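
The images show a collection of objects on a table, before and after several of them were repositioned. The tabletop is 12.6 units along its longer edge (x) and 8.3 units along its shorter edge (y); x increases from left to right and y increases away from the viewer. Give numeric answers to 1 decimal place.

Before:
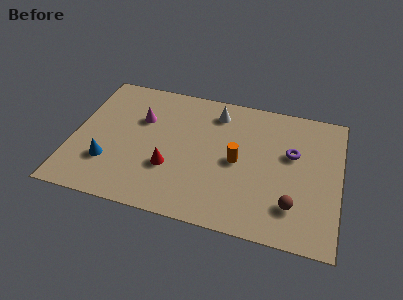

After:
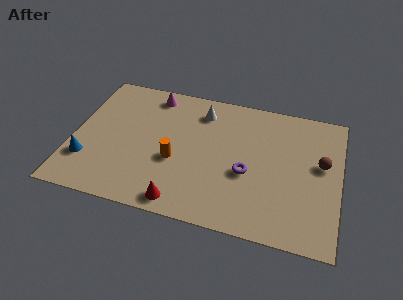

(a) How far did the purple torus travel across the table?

2.6

The purple torus was near (10.3, 5.1) before and (8.3, 3.4) after, so it travelled √(2.0² + 1.7²) ≈ 2.6 units.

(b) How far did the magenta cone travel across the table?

1.7

The magenta cone was near (3.1, 5.5) before and (3.5, 7.2) after, so it travelled √(0.4² + 1.7²) ≈ 1.7 units.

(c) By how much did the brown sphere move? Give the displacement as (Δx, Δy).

(1.2, 2.8)

The brown sphere was at about (10.5, 2.0) and moved to about (11.7, 4.8).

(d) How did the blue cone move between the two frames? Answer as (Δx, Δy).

(-1.0, -0.1)

From the two frames, the blue cone sits at roughly (1.8, 2.4) before and (0.8, 2.3) after.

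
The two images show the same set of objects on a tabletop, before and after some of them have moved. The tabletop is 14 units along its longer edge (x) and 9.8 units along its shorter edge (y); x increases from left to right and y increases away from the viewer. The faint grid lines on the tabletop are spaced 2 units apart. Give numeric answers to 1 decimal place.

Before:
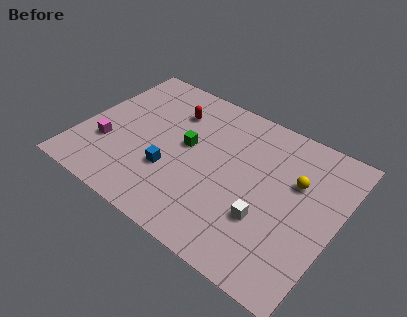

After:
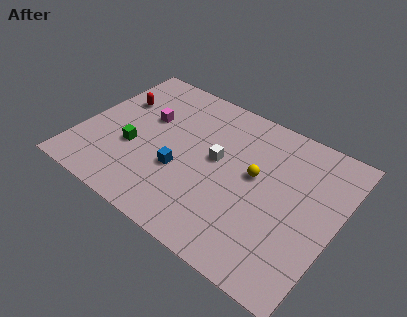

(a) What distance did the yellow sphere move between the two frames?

2.2

The yellow sphere moved from about (11.6, 6.3) to (9.5, 5.5), a distance of √(2.1² + 0.8²) ≈ 2.2.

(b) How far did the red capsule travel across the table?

3.1

From (4.5, 7.3) to (1.5, 6.5), the red capsule covered √(3.0² + 0.8²) ≈ 3.1 units.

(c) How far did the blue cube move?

0.6

From (5.2, 3.3) to (5.7, 3.6), the blue cube covered √(0.5² + 0.3²) ≈ 0.6 units.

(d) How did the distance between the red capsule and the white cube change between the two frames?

-1.3

The distance was about 7.3 in the first image and 6.0 in the second, so they moved 1.3 units closer together.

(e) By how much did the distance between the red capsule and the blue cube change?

+1.0

Before: roughly 4.1 units apart; after: 5.1. That's 1.0 units further apart.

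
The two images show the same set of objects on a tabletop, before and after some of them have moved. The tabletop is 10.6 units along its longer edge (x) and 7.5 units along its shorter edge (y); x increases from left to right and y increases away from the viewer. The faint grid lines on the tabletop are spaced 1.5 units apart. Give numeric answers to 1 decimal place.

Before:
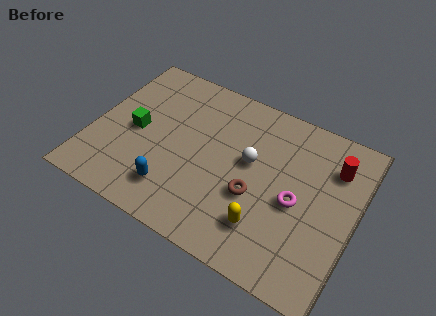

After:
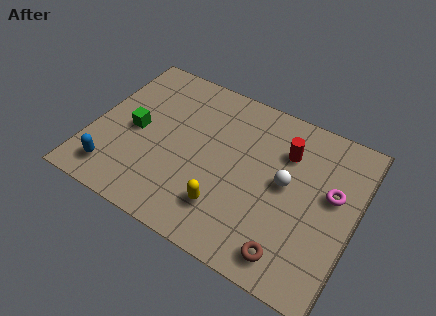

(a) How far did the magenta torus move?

1.6

From (8.3, 3.4) to (9.6, 4.4), the magenta torus covered √(1.3² + 1.0²) ≈ 1.6 units.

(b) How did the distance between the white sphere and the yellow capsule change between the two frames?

+0.3

The distance was about 2.7 in the first image and 3.0 in the second, so they moved 0.3 units further apart.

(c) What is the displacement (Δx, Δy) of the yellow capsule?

(-1.6, 0.0)

The yellow capsule started near (7.3, 1.8) and ended near (5.7, 1.8).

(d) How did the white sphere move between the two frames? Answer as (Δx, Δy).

(1.5, -0.3)

The white sphere started near (6.3, 4.3) and ended near (7.8, 4.0).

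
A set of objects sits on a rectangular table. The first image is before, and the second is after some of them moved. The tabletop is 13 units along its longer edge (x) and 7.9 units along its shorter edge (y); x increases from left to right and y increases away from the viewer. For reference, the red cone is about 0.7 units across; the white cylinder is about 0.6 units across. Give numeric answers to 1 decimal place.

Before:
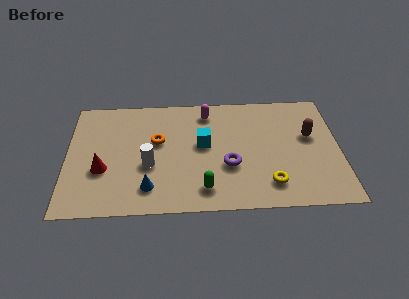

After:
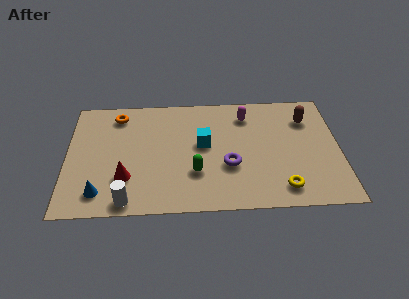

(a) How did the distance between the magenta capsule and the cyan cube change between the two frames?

+0.6

They were about 2.2 units apart before and 2.8 after — 0.6 units further apart.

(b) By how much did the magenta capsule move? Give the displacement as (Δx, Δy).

(1.9, -0.3)

From the two frames, the magenta capsule sits at roughly (6.7, 6.6) before and (8.6, 6.3) after.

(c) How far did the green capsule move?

1.2

The green capsule was near (6.5, 1.4) before and (6.1, 2.5) after, so it travelled √(0.4² + 1.1²) ≈ 1.2 units.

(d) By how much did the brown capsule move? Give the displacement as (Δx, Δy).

(-0.1, 1.2)

The brown capsule was at about (11.6, 4.7) and moved to about (11.5, 5.9).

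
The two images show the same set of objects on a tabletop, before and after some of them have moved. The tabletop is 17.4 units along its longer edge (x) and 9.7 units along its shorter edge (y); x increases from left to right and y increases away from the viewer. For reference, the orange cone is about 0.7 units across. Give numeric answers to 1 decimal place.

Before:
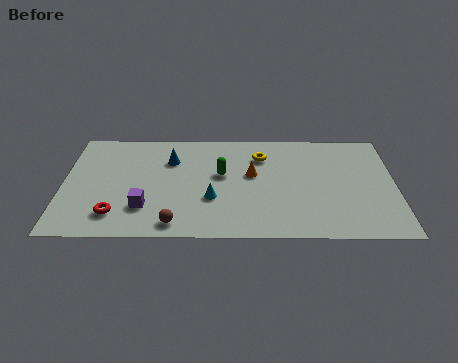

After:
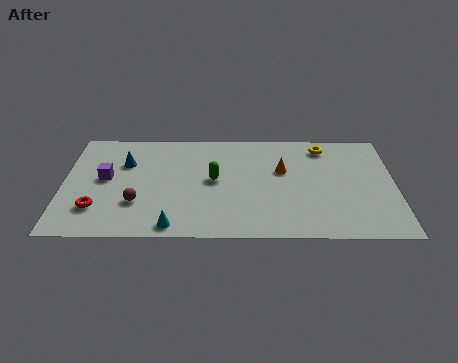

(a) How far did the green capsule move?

0.6

The green capsule was near (8.3, 5.6) before and (7.9, 5.1) after, so it travelled √(0.4² + 0.5²) ≈ 0.6 units.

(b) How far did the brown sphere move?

2.7

The brown sphere was near (5.9, 1.2) before and (3.9, 3.0) after, so it travelled √(2.0² + 1.8²) ≈ 2.7 units.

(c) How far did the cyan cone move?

3.1

The cyan cone was near (7.8, 3.4) before and (5.8, 1.0) after, so it travelled √(2.0² + 2.4²) ≈ 3.1 units.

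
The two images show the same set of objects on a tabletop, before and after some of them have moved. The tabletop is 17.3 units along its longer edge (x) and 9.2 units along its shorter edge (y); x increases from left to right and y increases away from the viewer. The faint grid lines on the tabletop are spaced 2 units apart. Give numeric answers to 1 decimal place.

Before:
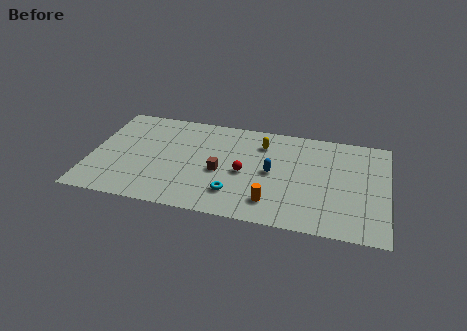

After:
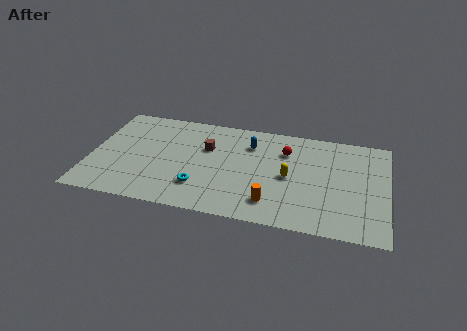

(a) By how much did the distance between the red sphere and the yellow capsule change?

-0.7

Before: roughly 3.0 units apart; after: 2.3. That's 0.7 units closer together.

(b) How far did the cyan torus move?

2.0

The cyan torus was near (8.5, 2.2) before and (6.5, 2.4) after, so it travelled √(2.0² + 0.2²) ≈ 2.0 units.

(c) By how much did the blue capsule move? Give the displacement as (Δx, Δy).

(-1.4, 2.3)

The blue capsule was at about (10.6, 4.6) and moved to about (9.2, 6.9).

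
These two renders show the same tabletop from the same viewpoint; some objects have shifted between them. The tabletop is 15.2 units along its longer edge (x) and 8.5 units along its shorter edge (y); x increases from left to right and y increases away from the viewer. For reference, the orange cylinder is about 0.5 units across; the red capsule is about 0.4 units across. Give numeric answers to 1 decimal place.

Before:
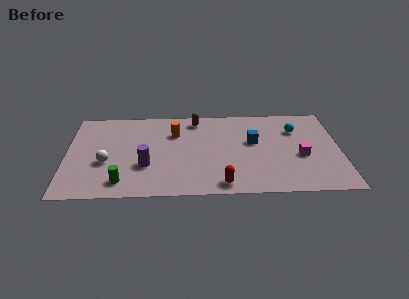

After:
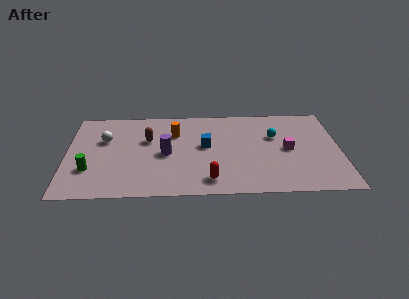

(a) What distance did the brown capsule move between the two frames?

3.3

The brown capsule moved from about (7.2, 7.3) to (4.5, 5.4), a distance of √(2.7² + 1.9²) ≈ 3.3.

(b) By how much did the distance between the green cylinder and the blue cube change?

-1.4

Before: roughly 8.1 units apart; after: 6.7. That's 1.4 units closer together.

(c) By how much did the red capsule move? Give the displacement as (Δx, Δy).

(-0.7, 0.4)

From the two frames, the red capsule sits at roughly (8.6, 1.0) before and (7.9, 1.4) after.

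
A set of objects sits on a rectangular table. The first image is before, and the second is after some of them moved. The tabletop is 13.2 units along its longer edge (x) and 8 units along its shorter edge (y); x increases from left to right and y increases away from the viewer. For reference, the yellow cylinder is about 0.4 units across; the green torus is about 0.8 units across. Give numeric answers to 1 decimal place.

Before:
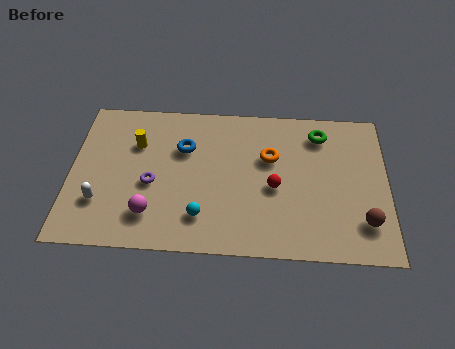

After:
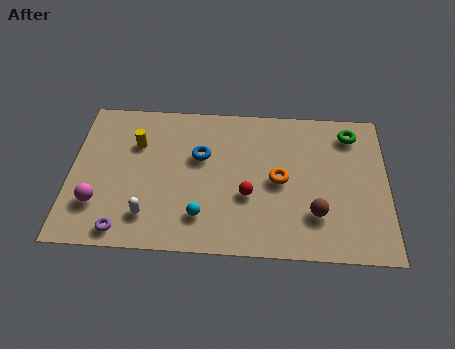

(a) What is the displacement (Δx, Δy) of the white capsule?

(2.0, -0.6)

The white capsule was at about (1.3, 2.3) and moved to about (3.3, 1.7).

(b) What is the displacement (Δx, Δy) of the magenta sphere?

(-2.2, 0.4)

The magenta sphere was at about (3.4, 1.8) and moved to about (1.2, 2.2).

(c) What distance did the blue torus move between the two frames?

0.8

The blue torus moved from about (4.7, 5.4) to (5.4, 5.0), a distance of √(0.7² + 0.4²) ≈ 0.8.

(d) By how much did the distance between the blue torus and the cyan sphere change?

-0.5

Before: roughly 3.7 units apart; after: 3.2. That's 0.5 units closer together.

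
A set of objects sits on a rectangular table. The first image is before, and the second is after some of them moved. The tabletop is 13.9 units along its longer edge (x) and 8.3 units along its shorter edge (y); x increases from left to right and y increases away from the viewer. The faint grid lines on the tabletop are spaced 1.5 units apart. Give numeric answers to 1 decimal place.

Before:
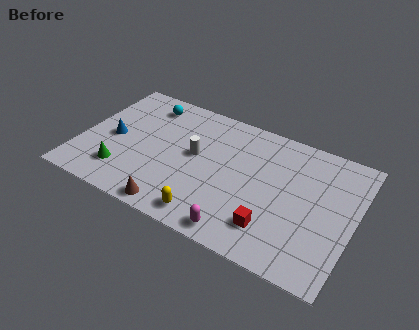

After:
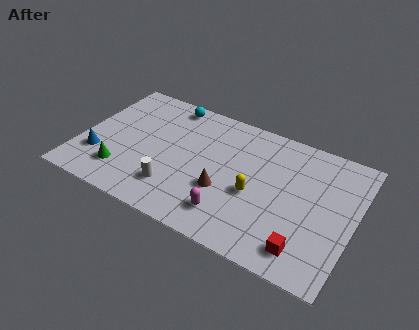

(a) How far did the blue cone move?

1.6

The blue cone was near (1.6, 3.9) before and (1.1, 2.4) after, so it travelled √(0.5² + 1.5²) ≈ 1.6 units.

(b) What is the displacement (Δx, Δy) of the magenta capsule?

(-0.6, 0.8)

The magenta capsule was at about (8.6, 0.9) and moved to about (8.0, 1.7).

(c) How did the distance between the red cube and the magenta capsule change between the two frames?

+2.0

They were about 1.8 units apart before and 3.8 after — 2.0 units further apart.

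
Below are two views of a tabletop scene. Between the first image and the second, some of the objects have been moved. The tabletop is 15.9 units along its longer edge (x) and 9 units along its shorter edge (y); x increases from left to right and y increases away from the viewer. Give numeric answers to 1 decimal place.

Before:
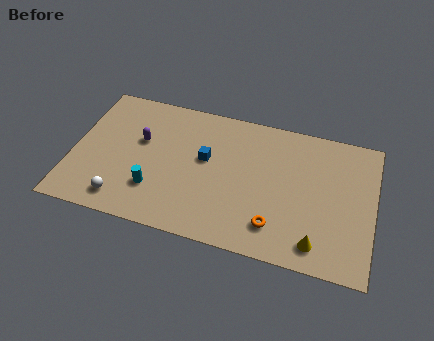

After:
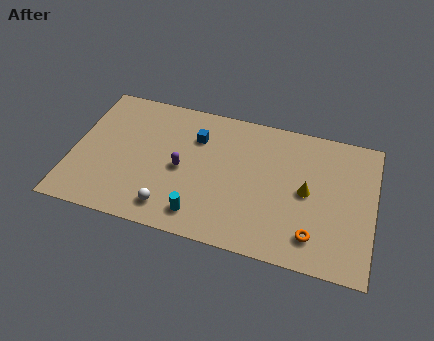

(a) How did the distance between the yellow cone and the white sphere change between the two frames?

-2.6

They were about 10.2 units apart before and 7.6 after — 2.6 units closer together.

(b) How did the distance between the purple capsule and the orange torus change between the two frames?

-0.7

Before: roughly 8.2 units apart; after: 7.5. That's 0.7 units closer together.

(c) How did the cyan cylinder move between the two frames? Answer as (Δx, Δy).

(2.5, -1.0)

The cyan cylinder was at about (4.5, 2.5) and moved to about (7.0, 1.5).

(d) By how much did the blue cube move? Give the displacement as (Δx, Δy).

(-0.6, 1.3)

The blue cube started near (7.0, 5.2) and ended near (6.4, 6.5).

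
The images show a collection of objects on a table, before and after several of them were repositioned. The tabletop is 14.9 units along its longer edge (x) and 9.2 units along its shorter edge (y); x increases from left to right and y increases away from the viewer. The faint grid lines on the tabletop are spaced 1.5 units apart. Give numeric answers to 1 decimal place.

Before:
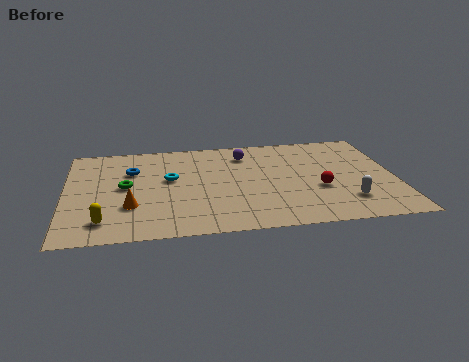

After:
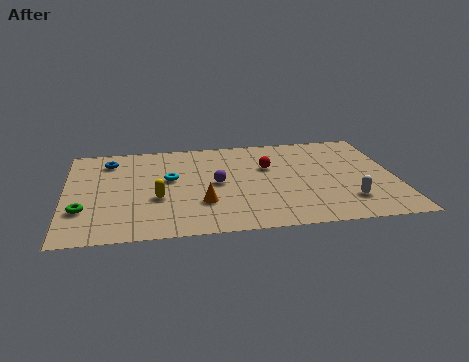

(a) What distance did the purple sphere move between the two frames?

3.0

From (8.2, 7.3) to (6.8, 4.6), the purple sphere covered √(1.4² + 2.7²) ≈ 3.0 units.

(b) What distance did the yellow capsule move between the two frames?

3.0

The yellow capsule was near (1.7, 1.7) before and (4.1, 3.5) after, so it travelled √(2.4² + 1.8²) ≈ 3.0 units.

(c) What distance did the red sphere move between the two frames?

3.3

The red sphere moved from about (11.4, 3.5) to (9.2, 5.9), a distance of √(2.2² + 2.4²) ≈ 3.3.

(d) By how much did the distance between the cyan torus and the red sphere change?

-2.4

The distance was about 6.9 in the first image and 4.5 in the second, so they moved 2.4 units closer together.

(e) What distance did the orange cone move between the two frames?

3.2

The orange cone moved from about (2.9, 2.9) to (6.1, 2.8), a distance of √(3.2² + 0.1²) ≈ 3.2.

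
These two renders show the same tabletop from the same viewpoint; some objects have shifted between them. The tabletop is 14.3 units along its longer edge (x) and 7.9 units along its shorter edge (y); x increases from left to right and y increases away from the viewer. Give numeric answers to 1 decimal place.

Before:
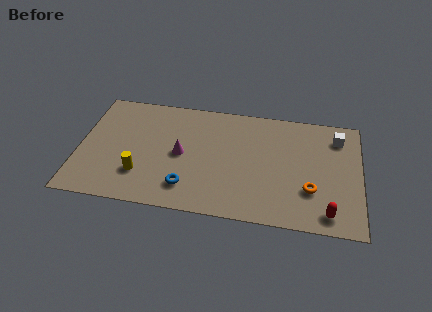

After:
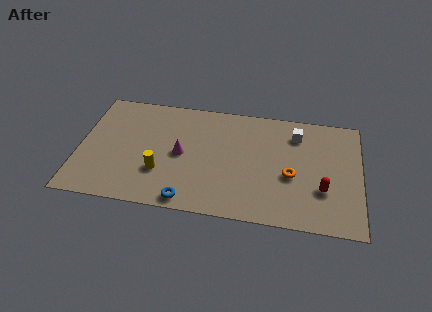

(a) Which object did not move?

the magenta cone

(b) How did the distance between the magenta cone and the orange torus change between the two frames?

-1.1

The distance was about 6.7 in the first image and 5.6 in the second, so they moved 1.1 units closer together.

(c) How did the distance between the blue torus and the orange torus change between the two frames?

-0.6

They were about 6.3 units apart before and 5.7 after — 0.6 units closer together.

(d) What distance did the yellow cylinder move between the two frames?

1.0

The yellow cylinder was near (3.2, 2.2) before and (4.2, 2.5) after, so it travelled √(1.0² + 0.3²) ≈ 1.0 units.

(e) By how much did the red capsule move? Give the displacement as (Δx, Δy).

(-0.3, 1.5)

From the two frames, the red capsule sits at roughly (12.7, 1.1) before and (12.4, 2.6) after.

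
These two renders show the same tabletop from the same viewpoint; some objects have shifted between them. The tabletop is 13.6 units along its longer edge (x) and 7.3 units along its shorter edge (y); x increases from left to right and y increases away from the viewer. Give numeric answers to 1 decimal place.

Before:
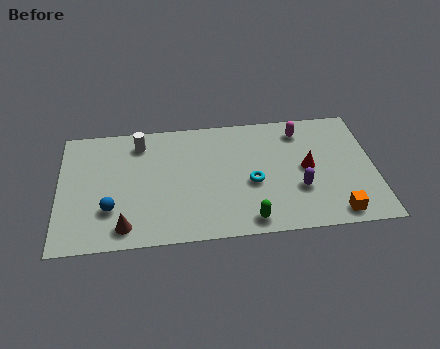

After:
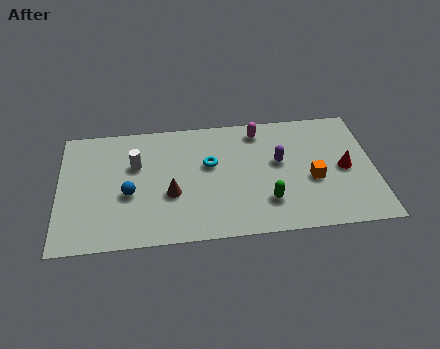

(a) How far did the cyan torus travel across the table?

2.2

The cyan torus was near (8.3, 3.1) before and (6.5, 4.4) after, so it travelled √(1.8² + 1.3²) ≈ 2.2 units.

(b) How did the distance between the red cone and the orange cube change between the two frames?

-1.5

The distance was about 3.0 in the first image and 1.5 in the second, so they moved 1.5 units closer together.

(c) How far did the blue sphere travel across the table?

1.1

The blue sphere was near (2.2, 2.2) before and (3.0, 3.0) after, so it travelled √(0.8² + 0.8²) ≈ 1.1 units.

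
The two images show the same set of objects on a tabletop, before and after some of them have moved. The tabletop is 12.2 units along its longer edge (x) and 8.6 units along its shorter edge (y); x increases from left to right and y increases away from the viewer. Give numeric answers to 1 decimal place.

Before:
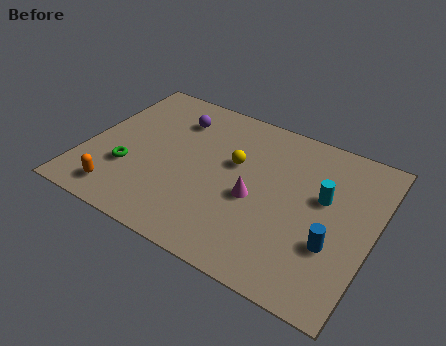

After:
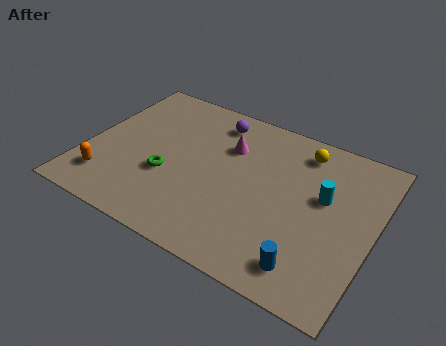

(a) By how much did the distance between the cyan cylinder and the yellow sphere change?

-1.4

They were about 3.8 units apart before and 2.4 after — 1.4 units closer together.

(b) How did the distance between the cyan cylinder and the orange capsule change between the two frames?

+0.5

Before: roughly 8.9 units apart; after: 9.4. That's 0.5 units further apart.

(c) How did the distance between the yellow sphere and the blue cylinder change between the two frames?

+0.8

They were about 5.1 units apart before and 5.9 after — 0.8 units further apart.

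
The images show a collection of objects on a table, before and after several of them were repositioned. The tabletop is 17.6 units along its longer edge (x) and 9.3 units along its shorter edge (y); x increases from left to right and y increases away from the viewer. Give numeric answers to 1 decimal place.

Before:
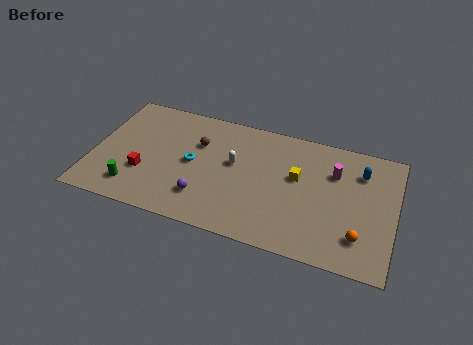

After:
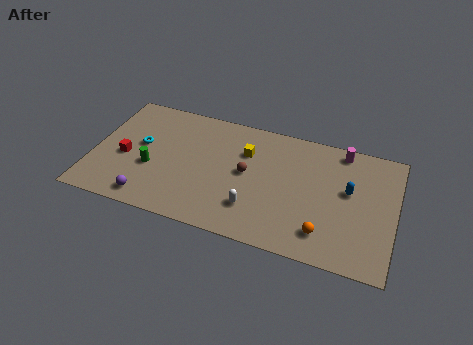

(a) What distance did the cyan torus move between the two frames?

3.1

The cyan torus moved from about (5.8, 4.7) to (2.7, 5.2), a distance of √(3.1² + 0.5²) ≈ 3.1.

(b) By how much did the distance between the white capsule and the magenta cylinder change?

+1.6

The distance was about 5.9 in the first image and 7.5 in the second, so they moved 1.6 units further apart.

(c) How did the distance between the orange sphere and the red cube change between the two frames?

-0.6

The distance was about 12.6 in the first image and 12.0 in the second, so they moved 0.6 units closer together.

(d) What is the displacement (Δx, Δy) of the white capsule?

(1.4, -3.0)

The white capsule was at about (8.2, 5.4) and moved to about (9.6, 2.4).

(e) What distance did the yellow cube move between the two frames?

3.3

From (11.9, 5.5) to (8.8, 6.5), the yellow cube covered √(3.1² + 1.0²) ≈ 3.3 units.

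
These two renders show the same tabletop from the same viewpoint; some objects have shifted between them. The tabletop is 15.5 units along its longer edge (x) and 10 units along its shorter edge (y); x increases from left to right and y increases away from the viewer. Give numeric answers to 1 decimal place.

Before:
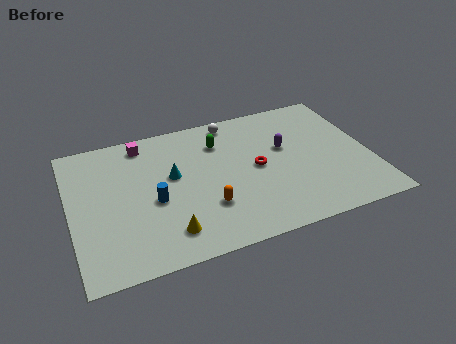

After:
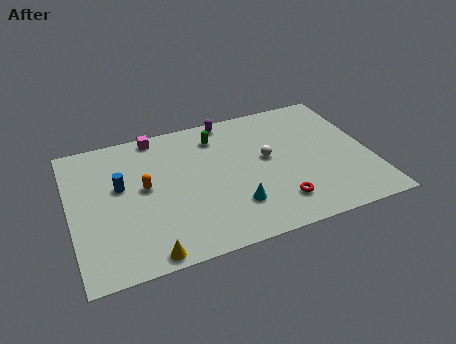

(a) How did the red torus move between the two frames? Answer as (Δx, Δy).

(0.8, -2.9)

The red torus was at about (9.6, 5.0) and moved to about (10.4, 2.1).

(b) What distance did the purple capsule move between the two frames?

4.1

The purple capsule moved from about (11.2, 6.0) to (8.5, 9.1), a distance of √(2.7² + 3.1²) ≈ 4.1.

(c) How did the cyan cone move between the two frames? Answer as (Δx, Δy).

(2.9, -3.2)

The cyan cone started near (5.3, 5.8) and ended near (8.2, 2.6).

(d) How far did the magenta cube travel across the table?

0.8

From (4.0, 8.7) to (4.7, 9.1), the magenta cube covered √(0.7² + 0.4²) ≈ 0.8 units.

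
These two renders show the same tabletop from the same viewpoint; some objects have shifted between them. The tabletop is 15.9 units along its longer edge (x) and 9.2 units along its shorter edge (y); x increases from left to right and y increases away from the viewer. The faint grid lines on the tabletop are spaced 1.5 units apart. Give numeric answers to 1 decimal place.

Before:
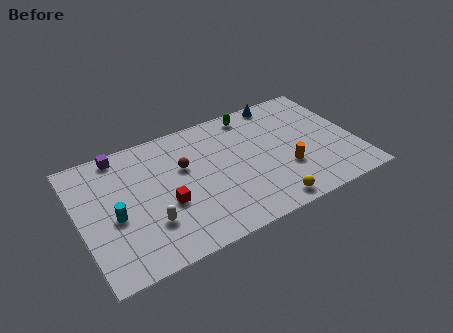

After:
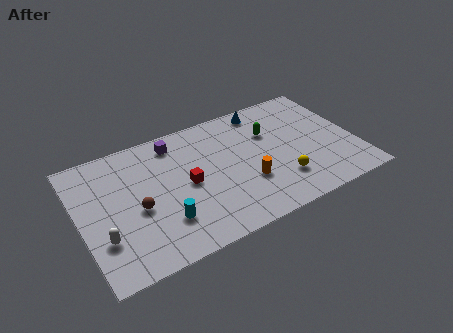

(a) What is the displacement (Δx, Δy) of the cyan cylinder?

(2.6, -1.5)

The cyan cylinder was at about (1.9, 4.0) and moved to about (4.5, 2.5).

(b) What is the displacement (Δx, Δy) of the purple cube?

(3.1, -0.5)

The purple cube was at about (2.7, 8.3) and moved to about (5.8, 7.8).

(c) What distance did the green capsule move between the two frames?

2.1

The green capsule moved from about (10.4, 8.1) to (11.2, 6.2), a distance of √(0.8² + 1.9²) ≈ 2.1.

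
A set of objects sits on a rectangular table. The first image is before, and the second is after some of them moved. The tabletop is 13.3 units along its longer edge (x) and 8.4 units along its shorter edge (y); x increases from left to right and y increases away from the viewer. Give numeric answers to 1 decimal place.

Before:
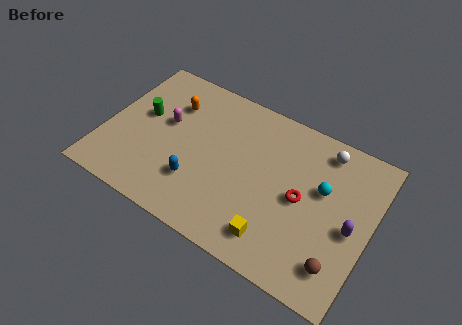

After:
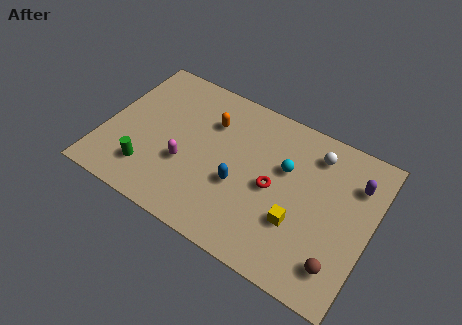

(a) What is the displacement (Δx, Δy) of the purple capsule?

(-0.1, 2.4)

The purple capsule started near (12.4, 3.8) and ended near (12.3, 6.2).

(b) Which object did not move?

the brown sphere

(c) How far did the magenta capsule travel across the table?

2.2

The magenta capsule was near (2.9, 4.9) before and (4.2, 3.1) after, so it travelled √(1.3² + 1.8²) ≈ 2.2 units.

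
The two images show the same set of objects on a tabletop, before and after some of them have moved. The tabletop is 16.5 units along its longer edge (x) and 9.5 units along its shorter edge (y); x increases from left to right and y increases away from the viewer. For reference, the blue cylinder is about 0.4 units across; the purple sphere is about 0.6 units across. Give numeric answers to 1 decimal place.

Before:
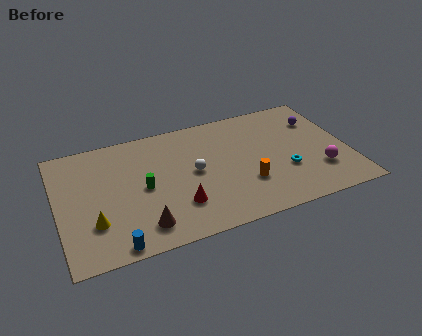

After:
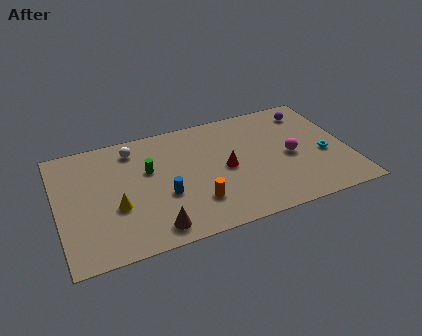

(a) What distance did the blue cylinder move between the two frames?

4.1

The blue cylinder moved from about (2.9, 0.8) to (5.9, 3.6), a distance of √(3.0² + 2.8²) ≈ 4.1.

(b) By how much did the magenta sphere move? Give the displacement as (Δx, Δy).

(-1.5, 1.7)

The magenta sphere was at about (14.7, 2.7) and moved to about (13.2, 4.4).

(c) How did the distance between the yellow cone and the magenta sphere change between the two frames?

-2.8

Before: roughly 12.8 units apart; after: 10.0. That's 2.8 units closer together.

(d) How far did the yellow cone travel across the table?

1.5

From (1.9, 2.8) to (3.2, 3.6), the yellow cone covered √(1.3² + 0.8²) ≈ 1.5 units.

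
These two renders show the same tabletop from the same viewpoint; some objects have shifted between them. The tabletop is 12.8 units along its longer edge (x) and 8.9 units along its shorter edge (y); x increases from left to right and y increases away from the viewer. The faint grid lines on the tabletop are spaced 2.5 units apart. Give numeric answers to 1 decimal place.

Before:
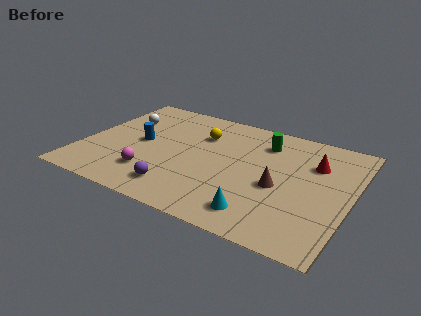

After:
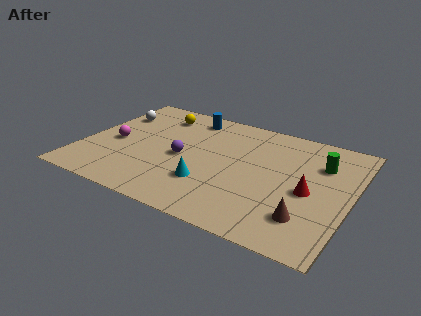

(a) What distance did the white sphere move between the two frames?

0.6

From (1.5, 6.1) to (1.0, 6.4), the white sphere covered √(0.5² + 0.3²) ≈ 0.6 units.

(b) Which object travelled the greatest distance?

the blue cylinder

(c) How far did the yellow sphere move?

2.5

From (5.4, 6.3) to (3.1, 7.2), the yellow sphere covered √(2.3² + 0.9²) ≈ 2.5 units.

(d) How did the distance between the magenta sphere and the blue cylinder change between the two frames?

+2.3

Before: roughly 2.5 units apart; after: 4.8. That's 2.3 units further apart.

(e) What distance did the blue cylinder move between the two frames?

3.6

The blue cylinder was near (2.7, 4.5) before and (4.6, 7.6) after, so it travelled √(1.9² + 3.1²) ≈ 3.6 units.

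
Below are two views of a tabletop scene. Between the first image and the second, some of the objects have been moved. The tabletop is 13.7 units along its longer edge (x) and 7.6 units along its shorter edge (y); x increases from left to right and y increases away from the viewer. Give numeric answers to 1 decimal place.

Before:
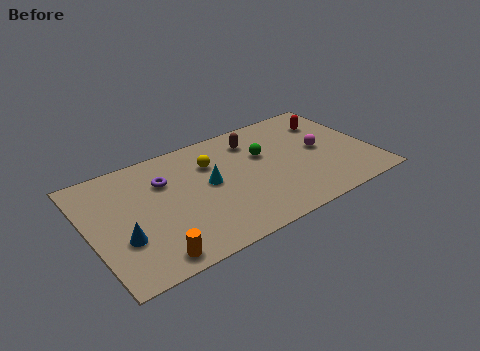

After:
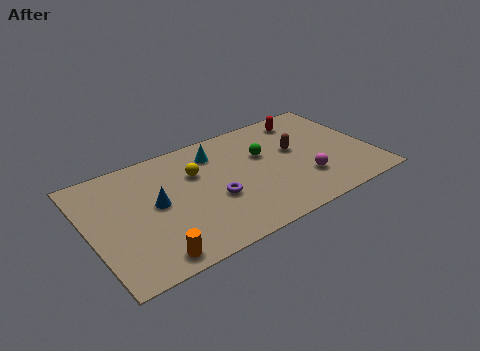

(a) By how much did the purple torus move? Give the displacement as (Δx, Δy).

(2.1, -2.3)

The purple torus started near (3.8, 5.3) and ended near (5.9, 3.0).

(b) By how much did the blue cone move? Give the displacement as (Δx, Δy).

(1.8, 1.4)

From the two frames, the blue cone sits at roughly (1.4, 2.6) before and (3.2, 4.0) after.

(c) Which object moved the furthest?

the purple torus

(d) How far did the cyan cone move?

2.0

The cyan cone was near (5.8, 4.1) before and (6.4, 6.0) after, so it travelled √(0.6² + 1.9²) ≈ 2.0 units.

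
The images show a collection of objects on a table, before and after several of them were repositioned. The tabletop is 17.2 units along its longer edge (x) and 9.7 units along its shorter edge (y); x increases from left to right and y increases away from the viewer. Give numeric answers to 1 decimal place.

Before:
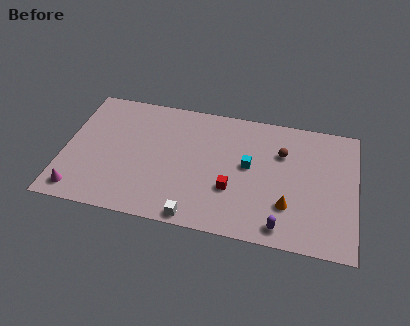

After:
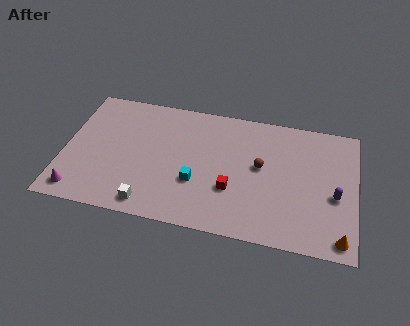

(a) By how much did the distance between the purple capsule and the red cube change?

+2.4

Before: roughly 3.7 units apart; after: 6.1. That's 2.4 units further apart.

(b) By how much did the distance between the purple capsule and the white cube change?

+6.1

They were about 5.0 units apart before and 11.1 after — 6.1 units further apart.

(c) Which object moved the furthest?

the purple capsule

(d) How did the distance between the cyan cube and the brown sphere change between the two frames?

+1.8

They were about 2.4 units apart before and 4.2 after — 1.8 units further apart.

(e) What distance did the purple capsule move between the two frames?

4.2

The purple capsule moved from about (13.0, 1.2) to (16.0, 4.1), a distance of √(3.0² + 2.9²) ≈ 4.2.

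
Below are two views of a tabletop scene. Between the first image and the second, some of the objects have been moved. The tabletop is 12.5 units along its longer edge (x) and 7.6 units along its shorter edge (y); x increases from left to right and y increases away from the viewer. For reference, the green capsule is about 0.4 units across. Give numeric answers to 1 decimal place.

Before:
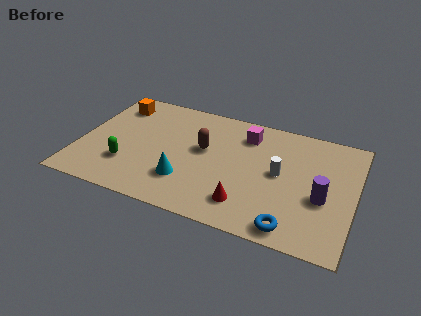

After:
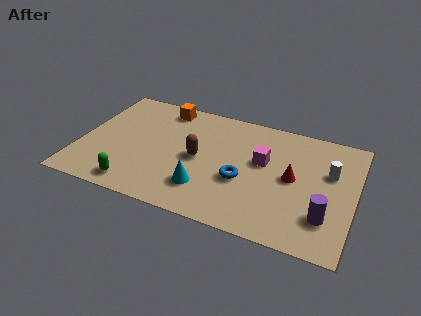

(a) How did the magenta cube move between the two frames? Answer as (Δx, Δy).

(0.9, -1.5)

The magenta cube started near (7.4, 6.0) and ended near (8.3, 4.5).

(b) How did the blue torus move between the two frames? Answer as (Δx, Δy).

(-2.4, 2.1)

The blue torus started near (9.9, 0.9) and ended near (7.5, 3.0).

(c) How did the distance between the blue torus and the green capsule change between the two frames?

-2.6

Before: roughly 7.7 units apart; after: 5.1. That's 2.6 units closer together.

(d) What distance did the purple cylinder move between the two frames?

1.1

The purple cylinder was near (11.1, 3.1) before and (11.3, 2.0) after, so it travelled √(0.2² + 1.1²) ≈ 1.1 units.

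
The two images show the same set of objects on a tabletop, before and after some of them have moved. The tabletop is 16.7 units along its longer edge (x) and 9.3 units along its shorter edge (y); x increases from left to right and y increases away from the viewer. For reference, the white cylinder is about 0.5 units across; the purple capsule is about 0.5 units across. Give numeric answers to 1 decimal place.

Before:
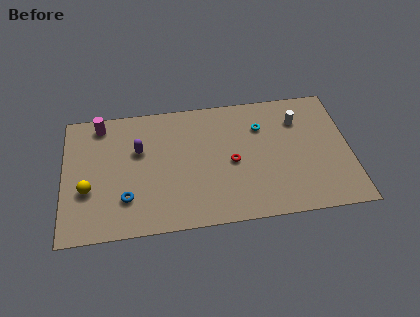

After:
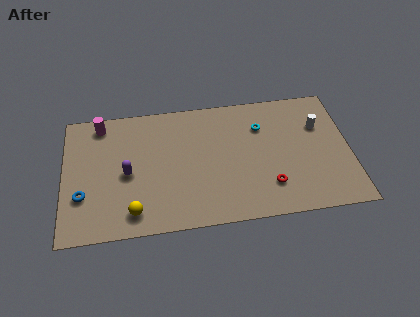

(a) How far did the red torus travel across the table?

2.9

From (9.8, 4.3) to (11.9, 2.3), the red torus covered √(2.1² + 2.0²) ≈ 2.9 units.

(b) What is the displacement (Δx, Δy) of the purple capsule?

(-0.7, -1.6)

From the two frames, the purple capsule sits at roughly (4.4, 5.9) before and (3.7, 4.3) after.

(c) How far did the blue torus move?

2.5

The blue torus moved from about (3.6, 2.5) to (1.1, 3.0), a distance of √(2.5² + 0.5²) ≈ 2.5.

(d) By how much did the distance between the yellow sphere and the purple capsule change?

-1.1

The distance was about 3.9 in the first image and 2.8 in the second, so they moved 1.1 units closer together.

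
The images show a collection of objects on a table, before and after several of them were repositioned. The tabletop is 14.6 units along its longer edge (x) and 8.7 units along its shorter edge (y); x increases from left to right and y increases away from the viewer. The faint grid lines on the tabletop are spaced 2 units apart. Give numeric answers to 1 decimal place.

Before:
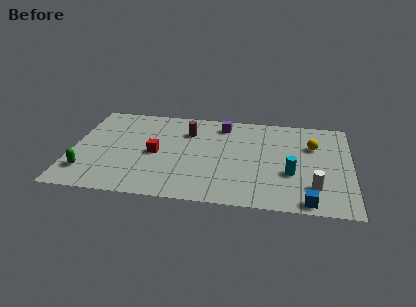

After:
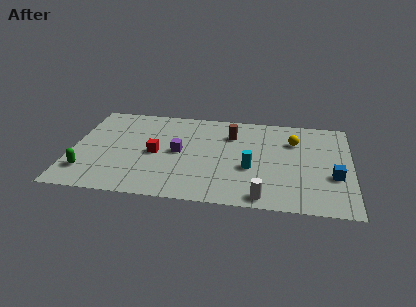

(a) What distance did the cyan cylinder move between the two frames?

2.1

The cyan cylinder was near (11.5, 3.2) before and (9.4, 3.4) after, so it travelled √(2.1² + 0.2²) ≈ 2.1 units.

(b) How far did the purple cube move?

3.6

From (7.8, 7.3) to (5.6, 4.4), the purple cube covered √(2.2² + 2.9²) ≈ 3.6 units.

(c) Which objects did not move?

the green capsule and the red cube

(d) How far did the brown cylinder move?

2.3

From (6.0, 6.4) to (8.3, 6.4), the brown cylinder covered √(2.3² + 0.0²) ≈ 2.3 units.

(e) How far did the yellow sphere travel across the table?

1.0

From (12.6, 5.9) to (11.6, 6.2), the yellow sphere covered √(1.0² + 0.3²) ≈ 1.0 units.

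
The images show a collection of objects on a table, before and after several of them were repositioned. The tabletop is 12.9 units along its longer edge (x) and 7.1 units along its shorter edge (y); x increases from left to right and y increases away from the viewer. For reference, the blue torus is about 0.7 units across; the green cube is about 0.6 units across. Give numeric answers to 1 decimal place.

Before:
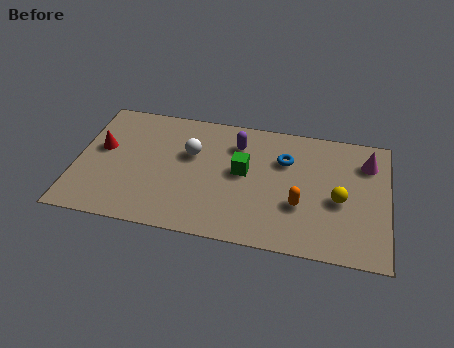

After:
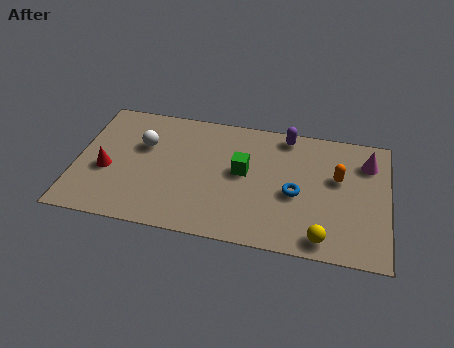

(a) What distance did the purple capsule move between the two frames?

2.2

The purple capsule was near (6.6, 5.4) before and (8.6, 6.3) after, so it travelled √(2.0² + 0.9²) ≈ 2.2 units.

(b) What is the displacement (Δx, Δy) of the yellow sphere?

(-0.6, -2.2)

The yellow sphere started near (10.9, 3.1) and ended near (10.3, 0.9).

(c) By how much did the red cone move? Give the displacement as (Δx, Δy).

(0.3, -1.2)

The red cone was at about (1.0, 4.1) and moved to about (1.3, 2.9).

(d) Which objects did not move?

the magenta cone and the green cube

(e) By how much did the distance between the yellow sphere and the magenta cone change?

+2.3

The distance was about 2.5 in the first image and 4.8 in the second, so they moved 2.3 units further apart.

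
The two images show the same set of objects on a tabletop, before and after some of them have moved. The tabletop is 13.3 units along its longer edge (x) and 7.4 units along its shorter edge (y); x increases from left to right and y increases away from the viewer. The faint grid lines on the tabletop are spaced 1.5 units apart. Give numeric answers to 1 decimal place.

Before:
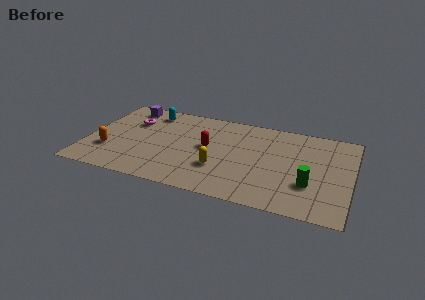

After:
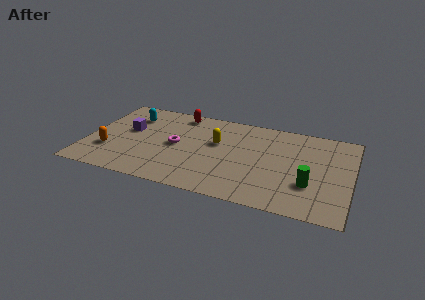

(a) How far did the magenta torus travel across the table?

2.8

The magenta torus was near (2.1, 5.1) before and (4.5, 3.7) after, so it travelled √(2.4² + 1.4²) ≈ 2.8 units.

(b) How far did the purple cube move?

2.1

The purple cube moved from about (1.7, 6.4) to (2.0, 4.3), a distance of √(0.3² + 2.1²) ≈ 2.1.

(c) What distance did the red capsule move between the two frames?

3.0

The red capsule moved from about (6.1, 4.0) to (4.4, 6.5), a distance of √(1.7² + 2.5²) ≈ 3.0.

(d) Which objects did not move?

the orange capsule and the green cylinder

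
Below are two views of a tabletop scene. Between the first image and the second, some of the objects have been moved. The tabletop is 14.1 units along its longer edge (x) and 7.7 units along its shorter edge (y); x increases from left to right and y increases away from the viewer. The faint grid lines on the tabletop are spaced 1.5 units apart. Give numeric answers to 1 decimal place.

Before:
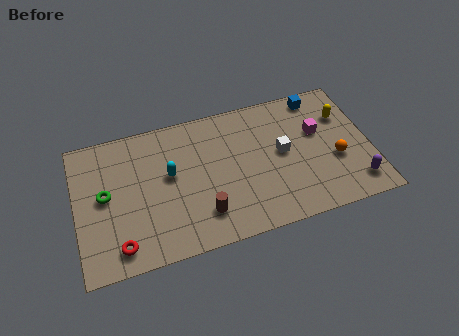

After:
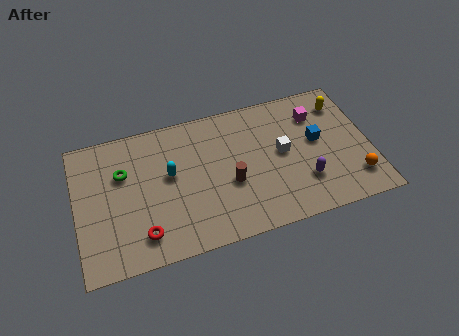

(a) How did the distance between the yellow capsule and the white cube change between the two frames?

+0.3

They were about 3.4 units apart before and 3.7 after — 0.3 units further apart.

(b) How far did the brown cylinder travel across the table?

1.9

The brown cylinder moved from about (5.9, 1.8) to (7.3, 3.1), a distance of √(1.4² + 1.3²) ≈ 1.9.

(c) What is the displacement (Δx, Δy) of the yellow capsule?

(0.0, 0.7)

From the two frames, the yellow capsule sits at roughly (13.0, 5.4) before and (13.0, 6.1) after.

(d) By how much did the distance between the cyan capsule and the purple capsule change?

-2.5

Before: roughly 9.2 units apart; after: 6.7. That's 2.5 units closer together.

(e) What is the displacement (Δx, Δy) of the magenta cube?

(0.0, 1.0)

The magenta cube was at about (11.7, 4.8) and moved to about (11.7, 5.8).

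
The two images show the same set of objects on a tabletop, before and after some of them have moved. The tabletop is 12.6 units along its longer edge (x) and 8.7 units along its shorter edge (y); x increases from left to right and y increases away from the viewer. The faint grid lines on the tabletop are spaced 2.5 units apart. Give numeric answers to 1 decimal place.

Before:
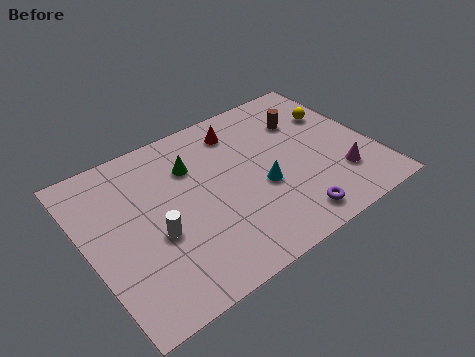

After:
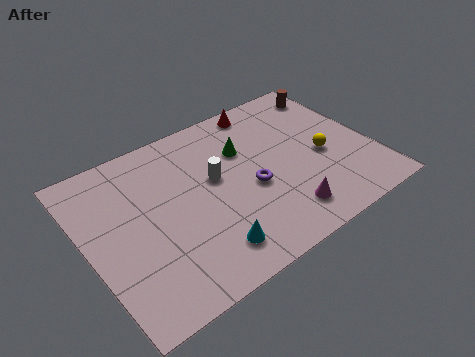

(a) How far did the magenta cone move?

2.8

From (10.8, 2.3) to (8.1, 1.6), the magenta cone covered √(2.7² + 0.7²) ≈ 2.8 units.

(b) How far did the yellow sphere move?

2.3

The yellow sphere moved from about (11.4, 5.9) to (10.4, 3.8), a distance of √(1.0² + 2.1²) ≈ 2.3.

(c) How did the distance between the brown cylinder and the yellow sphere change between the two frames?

+2.3

Before: roughly 1.4 units apart; after: 3.7. That's 2.3 units further apart.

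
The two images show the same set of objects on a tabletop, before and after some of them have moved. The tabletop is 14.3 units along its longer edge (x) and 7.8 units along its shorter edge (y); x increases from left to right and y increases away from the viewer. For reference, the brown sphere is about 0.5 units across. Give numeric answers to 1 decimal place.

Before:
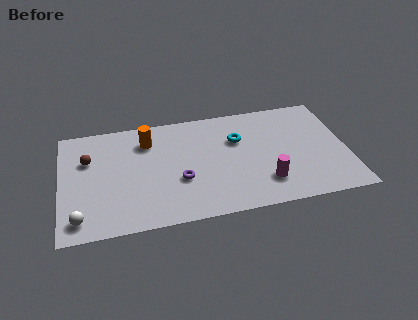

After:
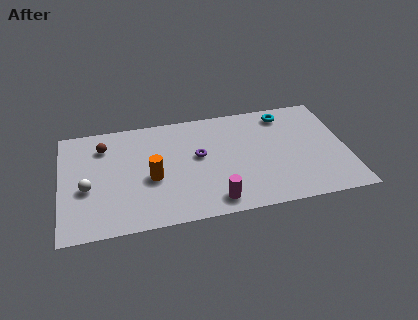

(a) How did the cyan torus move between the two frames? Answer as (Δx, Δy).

(2.5, 1.4)

The cyan torus started near (8.9, 5.2) and ended near (11.4, 6.6).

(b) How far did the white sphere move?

2.0

The white sphere was near (0.9, 1.2) before and (1.3, 3.2) after, so it travelled √(0.4² + 2.0²) ≈ 2.0 units.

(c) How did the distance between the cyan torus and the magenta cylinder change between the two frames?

+3.2

They were about 3.5 units apart before and 6.7 after — 3.2 units further apart.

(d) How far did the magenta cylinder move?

2.7

From (10.1, 1.9) to (7.5, 1.1), the magenta cylinder covered √(2.6² + 0.8²) ≈ 2.7 units.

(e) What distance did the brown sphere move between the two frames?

1.1

The brown sphere moved from about (1.4, 5.2) to (2.2, 6.0), a distance of √(0.8² + 0.8²) ≈ 1.1.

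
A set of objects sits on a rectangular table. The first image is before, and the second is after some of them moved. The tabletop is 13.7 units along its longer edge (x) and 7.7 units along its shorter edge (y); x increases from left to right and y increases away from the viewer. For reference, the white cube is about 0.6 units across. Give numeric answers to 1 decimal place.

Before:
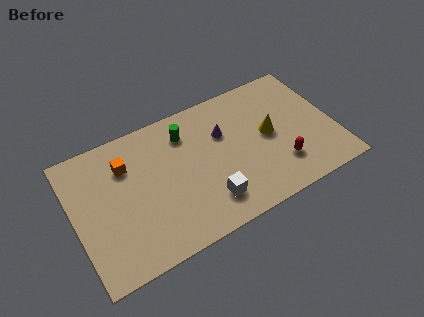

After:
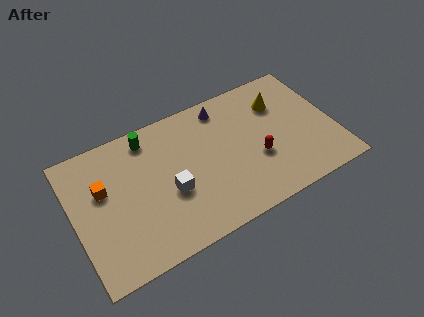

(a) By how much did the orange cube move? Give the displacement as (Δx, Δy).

(-1.3, -0.8)

From the two frames, the orange cube sits at roughly (2.9, 5.6) before and (1.6, 4.8) after.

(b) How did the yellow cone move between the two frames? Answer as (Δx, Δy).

(0.8, 1.6)

The yellow cone started near (10.3, 4.0) and ended near (11.1, 5.6).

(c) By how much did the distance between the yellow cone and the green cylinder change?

+2.3

The distance was about 4.7 in the first image and 7.0 in the second, so they moved 2.3 units further apart.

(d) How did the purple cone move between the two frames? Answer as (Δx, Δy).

(0.2, 1.5)

From the two frames, the purple cone sits at roughly (8.0, 5.1) before and (8.2, 6.6) after.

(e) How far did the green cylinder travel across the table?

2.0

From (6.1, 6.0) to (4.2, 6.6), the green cylinder covered √(1.9² + 0.6²) ≈ 2.0 units.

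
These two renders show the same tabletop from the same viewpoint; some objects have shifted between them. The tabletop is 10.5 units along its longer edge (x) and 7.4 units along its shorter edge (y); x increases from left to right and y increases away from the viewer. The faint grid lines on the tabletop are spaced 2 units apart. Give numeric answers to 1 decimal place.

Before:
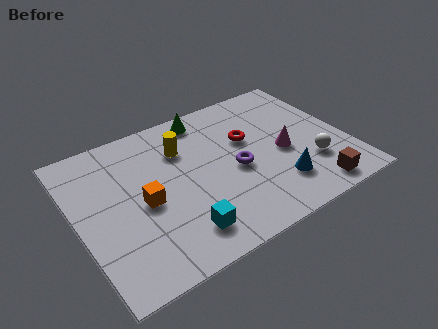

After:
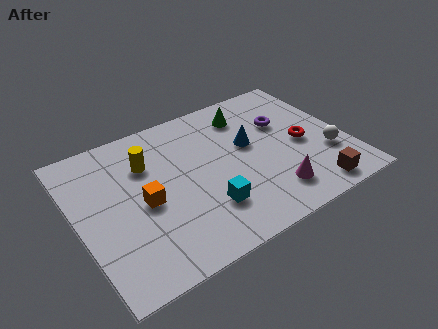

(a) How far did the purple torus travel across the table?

2.7

The purple torus was near (6.1, 3.3) before and (8.3, 4.8) after, so it travelled √(2.2² + 1.5²) ≈ 2.7 units.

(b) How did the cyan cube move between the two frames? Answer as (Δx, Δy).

(1.1, 0.6)

The cyan cube was at about (3.6, 1.4) and moved to about (4.7, 2.0).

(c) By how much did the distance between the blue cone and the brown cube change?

+2.4

The distance was about 1.5 in the first image and 3.9 in the second, so they moved 2.4 units further apart.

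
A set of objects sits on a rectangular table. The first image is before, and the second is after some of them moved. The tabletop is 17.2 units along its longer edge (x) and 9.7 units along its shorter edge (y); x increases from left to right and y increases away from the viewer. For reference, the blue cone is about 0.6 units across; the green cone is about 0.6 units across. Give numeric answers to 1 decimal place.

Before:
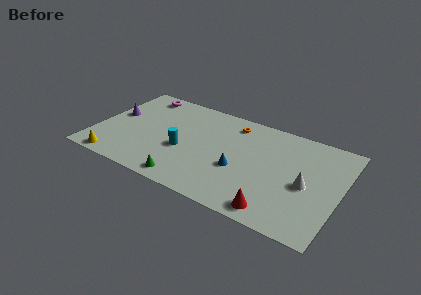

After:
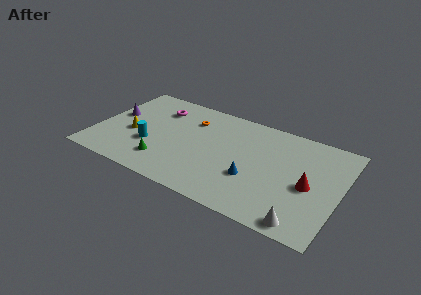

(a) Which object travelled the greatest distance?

the red cone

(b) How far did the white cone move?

3.4

The white cone was near (14.9, 4.4) before and (15.1, 1.0) after, so it travelled √(0.2² + 3.4²) ≈ 3.4 units.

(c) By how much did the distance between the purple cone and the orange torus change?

-3.0

Before: roughly 8.6 units apart; after: 5.6. That's 3.0 units closer together.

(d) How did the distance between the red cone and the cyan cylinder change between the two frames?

+3.7

The distance was about 7.4 in the first image and 11.1 in the second, so they moved 3.7 units further apart.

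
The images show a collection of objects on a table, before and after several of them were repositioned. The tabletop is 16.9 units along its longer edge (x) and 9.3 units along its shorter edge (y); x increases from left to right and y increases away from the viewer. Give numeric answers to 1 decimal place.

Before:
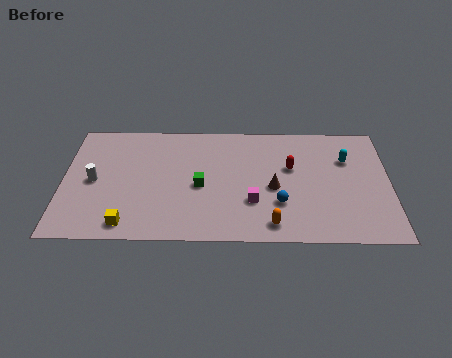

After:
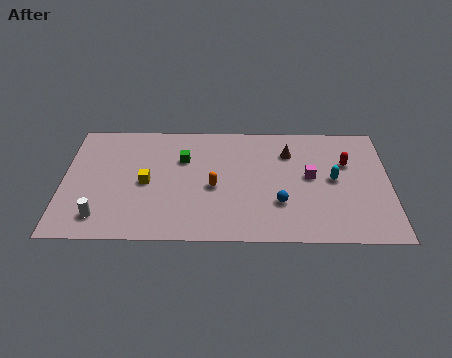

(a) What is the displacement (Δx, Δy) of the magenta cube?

(3.0, 2.0)

From the two frames, the magenta cube sits at roughly (9.8, 3.0) before and (12.8, 5.0) after.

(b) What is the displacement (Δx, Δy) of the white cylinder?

(0.4, -2.8)

The white cylinder started near (1.6, 4.5) and ended near (2.0, 1.7).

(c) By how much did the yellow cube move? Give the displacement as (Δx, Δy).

(0.9, 3.2)

The yellow cube was at about (3.4, 1.2) and moved to about (4.3, 4.4).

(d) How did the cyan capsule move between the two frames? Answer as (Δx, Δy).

(-0.7, -1.6)

The cyan capsule was at about (14.7, 6.4) and moved to about (14.0, 4.8).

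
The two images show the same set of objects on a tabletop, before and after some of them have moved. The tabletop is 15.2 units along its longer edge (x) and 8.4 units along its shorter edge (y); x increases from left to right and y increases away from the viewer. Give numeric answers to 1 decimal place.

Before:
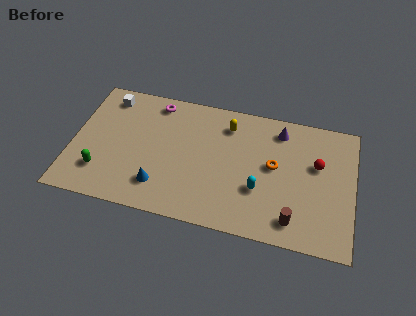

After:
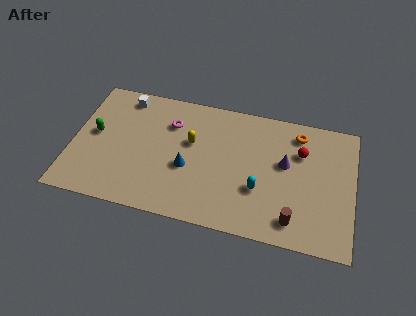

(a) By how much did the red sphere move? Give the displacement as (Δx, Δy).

(-0.9, 0.6)

From the two frames, the red sphere sits at roughly (13.2, 5.2) before and (12.3, 5.8) after.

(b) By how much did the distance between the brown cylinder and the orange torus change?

+2.2

The distance was about 3.4 in the first image and 5.6 in the second, so they moved 2.2 units further apart.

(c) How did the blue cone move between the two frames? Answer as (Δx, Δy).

(1.4, 1.5)

From the two frames, the blue cone sits at roughly (4.9, 1.9) before and (6.3, 3.4) after.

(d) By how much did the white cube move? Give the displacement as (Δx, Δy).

(0.9, 0.2)

The white cube started near (1.7, 7.1) and ended near (2.6, 7.3).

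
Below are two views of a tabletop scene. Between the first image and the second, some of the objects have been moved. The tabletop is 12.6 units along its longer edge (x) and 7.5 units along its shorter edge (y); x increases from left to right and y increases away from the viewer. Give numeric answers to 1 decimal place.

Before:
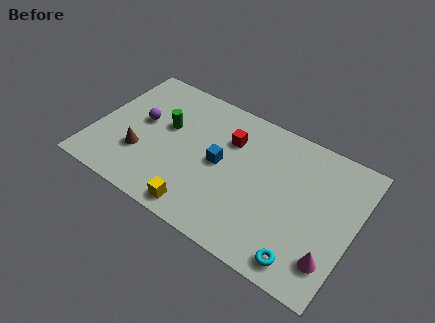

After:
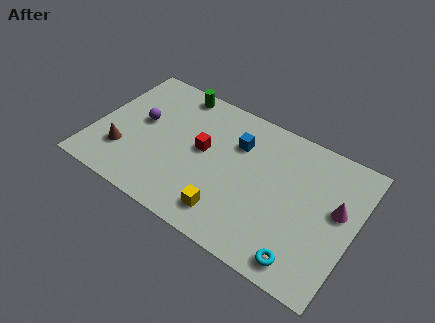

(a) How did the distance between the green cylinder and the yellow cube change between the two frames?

+2.1

They were about 4.3 units apart before and 6.4 after — 2.1 units further apart.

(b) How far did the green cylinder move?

2.2

From (3.3, 4.5) to (3.4, 6.7), the green cylinder covered √(0.1² + 2.2²) ≈ 2.2 units.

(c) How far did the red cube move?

1.6

The red cube was near (6.3, 5.3) before and (5.2, 4.1) after, so it travelled √(1.1² + 1.2²) ≈ 1.6 units.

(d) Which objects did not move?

the cyan torus and the purple sphere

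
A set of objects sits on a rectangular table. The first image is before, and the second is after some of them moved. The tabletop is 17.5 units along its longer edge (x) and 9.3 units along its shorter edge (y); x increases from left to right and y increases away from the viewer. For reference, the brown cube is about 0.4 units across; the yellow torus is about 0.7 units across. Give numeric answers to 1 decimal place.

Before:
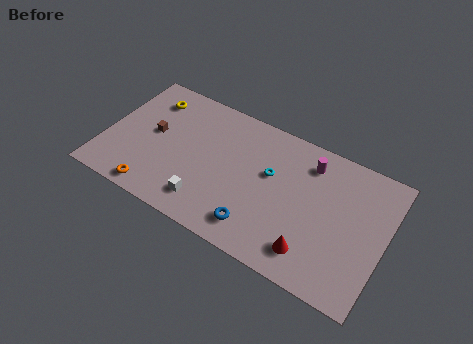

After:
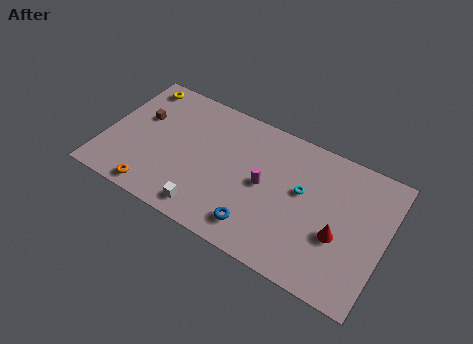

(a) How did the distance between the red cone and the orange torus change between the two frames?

+1.7

Before: roughly 9.8 units apart; after: 11.5. That's 1.7 units further apart.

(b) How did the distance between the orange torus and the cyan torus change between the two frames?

+1.6

The distance was about 8.1 in the first image and 9.7 in the second, so they moved 1.6 units further apart.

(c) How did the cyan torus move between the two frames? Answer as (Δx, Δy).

(2.0, -0.2)

From the two frames, the cyan torus sits at roughly (10.3, 5.6) before and (12.3, 5.4) after.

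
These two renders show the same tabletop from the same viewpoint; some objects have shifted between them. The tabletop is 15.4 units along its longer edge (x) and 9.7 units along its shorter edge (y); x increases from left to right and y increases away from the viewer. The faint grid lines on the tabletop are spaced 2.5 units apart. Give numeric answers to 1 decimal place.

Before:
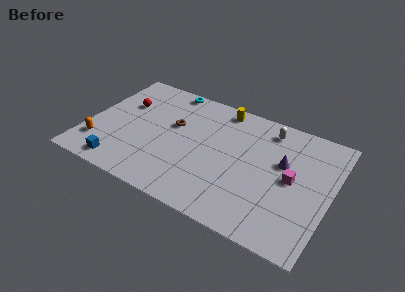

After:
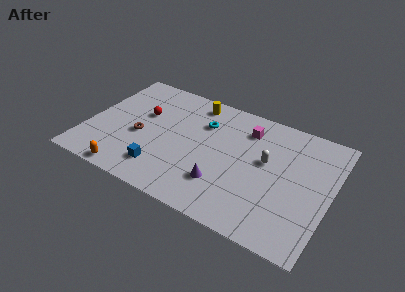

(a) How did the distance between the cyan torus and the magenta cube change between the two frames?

-6.6

They were about 9.4 units apart before and 2.8 after — 6.6 units closer together.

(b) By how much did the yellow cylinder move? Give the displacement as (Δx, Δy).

(-1.7, -0.2)

From the two frames, the yellow cylinder sits at roughly (8.0, 8.6) before and (6.3, 8.4) after.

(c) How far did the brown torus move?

2.6

The brown torus moved from about (5.3, 5.9) to (3.4, 4.1), a distance of √(1.9² + 1.8²) ≈ 2.6.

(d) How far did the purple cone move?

4.7

The purple cone moved from about (12.3, 5.9) to (8.9, 2.6), a distance of √(3.4² + 3.3²) ≈ 4.7.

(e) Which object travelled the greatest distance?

the purple cone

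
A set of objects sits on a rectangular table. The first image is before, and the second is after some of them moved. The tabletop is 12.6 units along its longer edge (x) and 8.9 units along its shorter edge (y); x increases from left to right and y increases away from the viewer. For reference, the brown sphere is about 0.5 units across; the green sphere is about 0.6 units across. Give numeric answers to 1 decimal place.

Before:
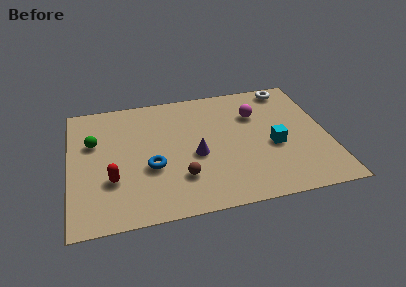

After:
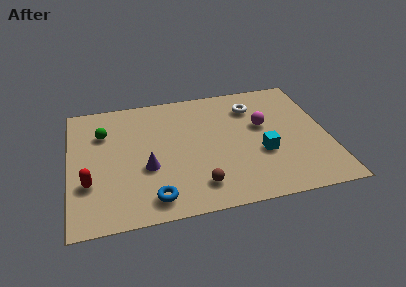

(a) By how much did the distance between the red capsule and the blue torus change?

+1.4

The distance was about 2.0 in the first image and 3.4 in the second, so they moved 1.4 units further apart.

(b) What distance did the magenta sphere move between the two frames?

0.9

The magenta sphere moved from about (9.2, 6.2) to (9.5, 5.3), a distance of √(0.3² + 0.9²) ≈ 0.9.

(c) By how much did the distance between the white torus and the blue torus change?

-0.8

Before: roughly 8.4 units apart; after: 7.6. That's 0.8 units closer together.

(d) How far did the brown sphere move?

1.1

The brown sphere moved from about (5.3, 2.4) to (6.1, 1.7), a distance of √(0.8² + 0.7²) ≈ 1.1.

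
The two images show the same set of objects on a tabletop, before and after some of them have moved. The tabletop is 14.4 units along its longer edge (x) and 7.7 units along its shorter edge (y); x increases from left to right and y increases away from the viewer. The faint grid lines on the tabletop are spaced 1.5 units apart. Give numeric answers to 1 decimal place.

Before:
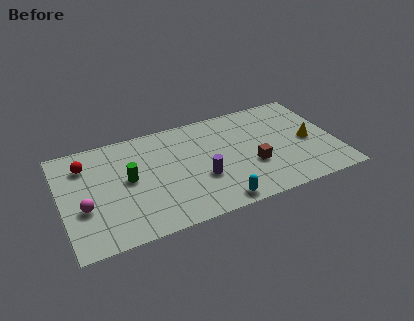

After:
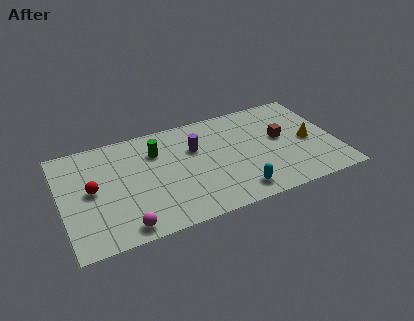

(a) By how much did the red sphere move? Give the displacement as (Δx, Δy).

(0.2, -1.9)

The red sphere started near (1.4, 5.9) and ended near (1.6, 4.0).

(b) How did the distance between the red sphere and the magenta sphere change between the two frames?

+0.4

The distance was about 3.0 in the first image and 3.4 in the second, so they moved 0.4 units further apart.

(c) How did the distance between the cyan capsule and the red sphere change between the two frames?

-0.4

They were about 8.2 units apart before and 7.8 after — 0.4 units closer together.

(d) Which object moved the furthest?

the magenta sphere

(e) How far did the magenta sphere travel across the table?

2.8

The magenta sphere moved from about (1.1, 2.9) to (3.0, 0.9), a distance of √(1.9² + 2.0²) ≈ 2.8.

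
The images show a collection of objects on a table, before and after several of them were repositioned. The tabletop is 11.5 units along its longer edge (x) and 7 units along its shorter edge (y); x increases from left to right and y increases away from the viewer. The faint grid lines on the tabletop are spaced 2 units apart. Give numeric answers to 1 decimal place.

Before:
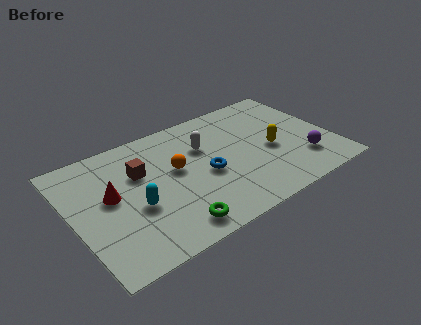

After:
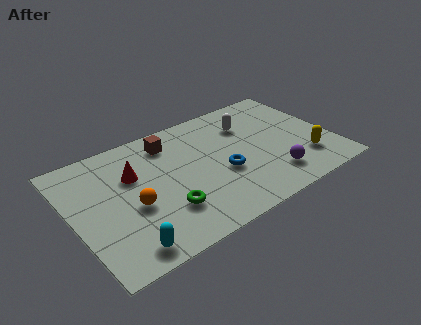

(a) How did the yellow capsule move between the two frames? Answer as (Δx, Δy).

(1.3, -1.3)

The yellow capsule started near (8.8, 3.1) and ended near (10.1, 1.8).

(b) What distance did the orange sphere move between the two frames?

2.4

From (4.6, 4.0) to (2.5, 2.9), the orange sphere covered √(2.1² + 1.1²) ≈ 2.4 units.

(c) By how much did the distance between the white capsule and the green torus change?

+1.0

Before: roughly 4.3 units apart; after: 5.3. That's 1.0 units further apart.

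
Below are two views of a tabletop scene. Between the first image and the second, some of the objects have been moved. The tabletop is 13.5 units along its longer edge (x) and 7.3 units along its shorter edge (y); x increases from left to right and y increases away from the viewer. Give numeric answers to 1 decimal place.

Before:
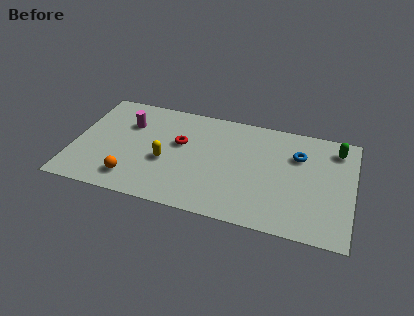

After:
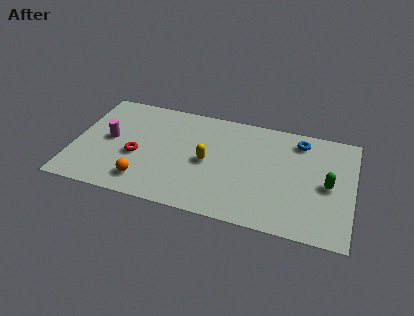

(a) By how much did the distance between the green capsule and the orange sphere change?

-1.7

They were about 10.6 units apart before and 8.9 after — 1.7 units closer together.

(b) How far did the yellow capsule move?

2.1

The yellow capsule was near (4.5, 3.0) before and (6.5, 3.5) after, so it travelled √(2.0² + 0.5²) ≈ 2.1 units.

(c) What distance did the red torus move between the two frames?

2.4

The red torus was near (5.1, 4.4) before and (3.1, 3.0) after, so it travelled √(2.0² + 1.4²) ≈ 2.4 units.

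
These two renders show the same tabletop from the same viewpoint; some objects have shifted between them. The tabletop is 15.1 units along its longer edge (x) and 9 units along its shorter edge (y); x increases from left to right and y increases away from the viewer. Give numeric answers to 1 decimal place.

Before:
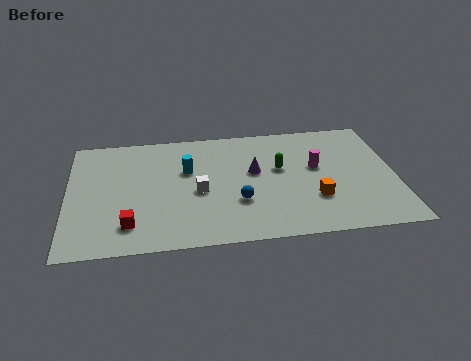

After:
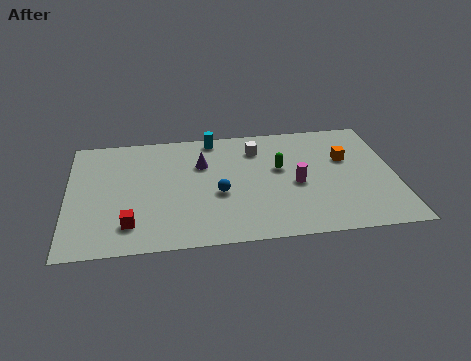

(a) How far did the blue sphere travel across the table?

1.1

From (7.8, 3.0) to (6.9, 3.7), the blue sphere covered √(0.9² + 0.7²) ≈ 1.1 units.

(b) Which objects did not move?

the green capsule and the red cube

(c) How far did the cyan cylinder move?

2.7

The cyan cylinder was near (5.5, 5.7) before and (6.8, 8.1) after, so it travelled √(1.3² + 2.4²) ≈ 2.7 units.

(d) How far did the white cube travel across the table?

4.1

The white cube moved from about (6.0, 4.0) to (8.8, 7.0), a distance of √(2.8² + 3.0²) ≈ 4.1.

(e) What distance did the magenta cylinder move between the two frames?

1.6

The magenta cylinder was near (11.5, 5.2) before and (10.5, 4.0) after, so it travelled √(1.0² + 1.2²) ≈ 1.6 units.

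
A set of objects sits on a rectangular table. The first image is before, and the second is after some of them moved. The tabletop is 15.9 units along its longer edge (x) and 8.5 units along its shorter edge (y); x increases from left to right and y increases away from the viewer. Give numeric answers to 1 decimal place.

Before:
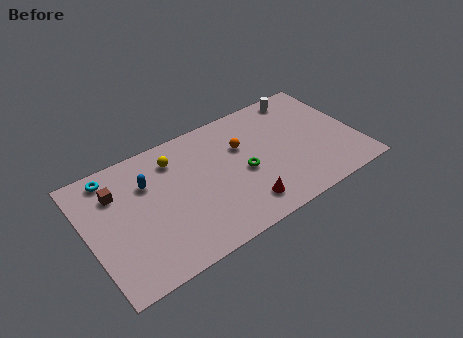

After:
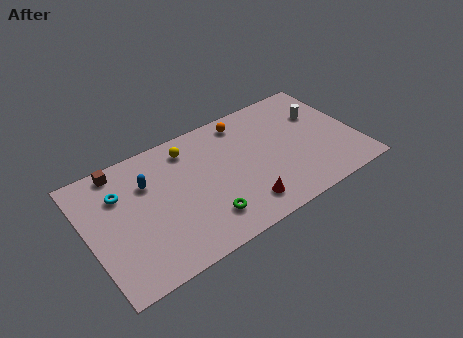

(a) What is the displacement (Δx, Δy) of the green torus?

(-2.6, -1.9)

The green torus started near (9.1, 3.8) and ended near (6.5, 1.9).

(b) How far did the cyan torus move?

1.4

The cyan torus moved from about (1.8, 7.4) to (2.1, 6.0), a distance of √(0.3² + 1.4²) ≈ 1.4.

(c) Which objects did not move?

the red cone and the blue capsule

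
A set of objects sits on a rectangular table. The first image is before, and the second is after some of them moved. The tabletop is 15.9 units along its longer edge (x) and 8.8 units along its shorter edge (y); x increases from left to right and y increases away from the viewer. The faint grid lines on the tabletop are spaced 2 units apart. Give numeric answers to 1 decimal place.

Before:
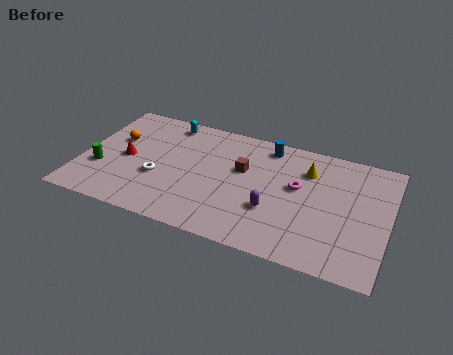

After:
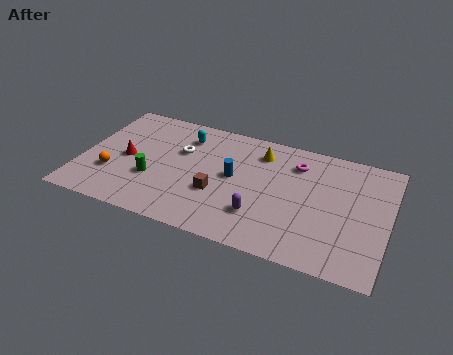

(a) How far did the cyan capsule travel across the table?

1.3

The cyan capsule moved from about (4.1, 7.7) to (5.1, 6.9), a distance of √(1.0² + 0.8²) ≈ 1.3.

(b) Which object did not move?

the red cone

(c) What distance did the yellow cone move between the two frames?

2.5

The yellow cone moved from about (11.6, 6.5) to (9.1, 7.0), a distance of √(2.5² + 0.5²) ≈ 2.5.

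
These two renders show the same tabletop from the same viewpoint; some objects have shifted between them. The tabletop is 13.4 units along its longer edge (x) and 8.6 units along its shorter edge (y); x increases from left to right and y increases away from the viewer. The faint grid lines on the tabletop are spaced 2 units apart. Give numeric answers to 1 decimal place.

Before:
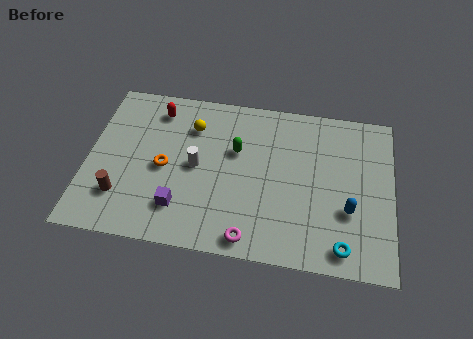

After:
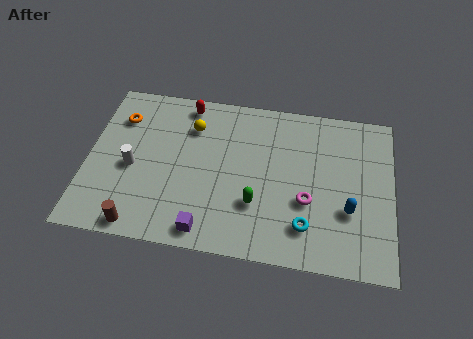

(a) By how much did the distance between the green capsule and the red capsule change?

+1.9

Before: roughly 4.0 units apart; after: 5.9. That's 1.9 units further apart.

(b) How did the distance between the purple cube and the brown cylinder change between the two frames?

+0.3

Before: roughly 2.6 units apart; after: 2.9. That's 0.3 units further apart.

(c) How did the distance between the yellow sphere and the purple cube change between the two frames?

+1.1

They were about 4.4 units apart before and 5.5 after — 1.1 units further apart.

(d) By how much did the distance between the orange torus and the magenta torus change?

+4.0

Before: roughly 5.0 units apart; after: 9.0. That's 4.0 units further apart.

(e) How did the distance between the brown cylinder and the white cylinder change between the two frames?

-0.8

They were about 3.8 units apart before and 3.0 after — 0.8 units closer together.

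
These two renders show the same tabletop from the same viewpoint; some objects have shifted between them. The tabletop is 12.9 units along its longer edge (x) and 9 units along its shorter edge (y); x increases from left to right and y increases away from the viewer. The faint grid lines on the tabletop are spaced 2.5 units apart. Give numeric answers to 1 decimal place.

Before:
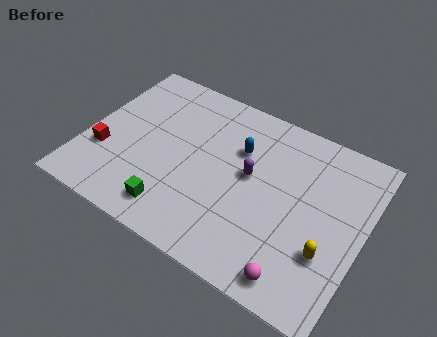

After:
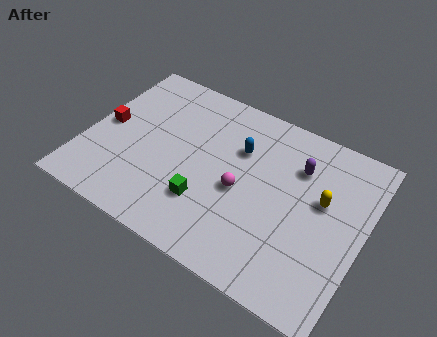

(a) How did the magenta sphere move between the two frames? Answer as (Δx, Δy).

(-3.1, 2.9)

The magenta sphere started near (10.4, 1.1) and ended near (7.3, 4.0).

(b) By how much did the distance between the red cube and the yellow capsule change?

-0.4

They were about 10.5 units apart before and 10.1 after — 0.4 units closer together.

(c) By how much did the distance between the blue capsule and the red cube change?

-0.4

The distance was about 6.7 in the first image and 6.3 in the second, so they moved 0.4 units closer together.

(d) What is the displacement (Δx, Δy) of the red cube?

(-0.2, 1.5)

The red cube started near (1.0, 3.0) and ended near (0.8, 4.5).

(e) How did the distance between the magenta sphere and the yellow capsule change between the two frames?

+1.7

Before: roughly 2.1 units apart; after: 3.8. That's 1.7 units further apart.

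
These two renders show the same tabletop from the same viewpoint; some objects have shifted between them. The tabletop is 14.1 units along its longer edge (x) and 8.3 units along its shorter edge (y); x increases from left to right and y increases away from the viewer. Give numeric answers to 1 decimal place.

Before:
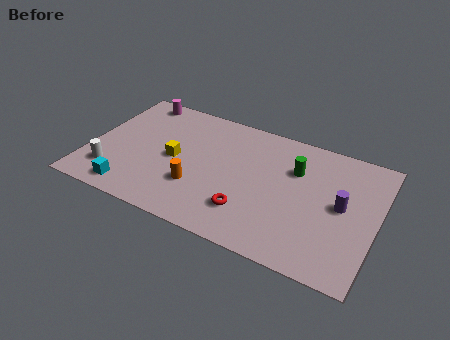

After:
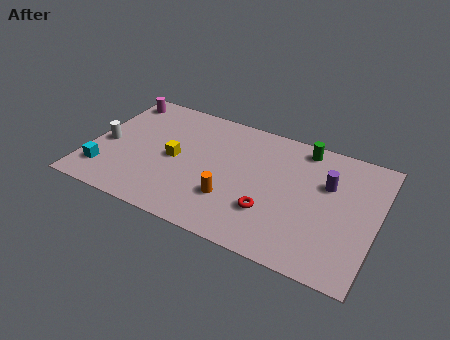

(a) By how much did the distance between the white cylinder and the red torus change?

+1.6

They were about 6.8 units apart before and 8.4 after — 1.6 units further apart.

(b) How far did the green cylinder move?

1.6

From (10.0, 5.7) to (10.2, 7.3), the green cylinder covered √(0.2² + 1.6²) ≈ 1.6 units.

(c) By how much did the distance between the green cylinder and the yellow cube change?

+0.8

Before: roughly 6.0 units apart; after: 6.8. That's 0.8 units further apart.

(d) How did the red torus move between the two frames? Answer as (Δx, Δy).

(1.0, 0.4)

The red torus started near (8.1, 2.1) and ended near (9.1, 2.5).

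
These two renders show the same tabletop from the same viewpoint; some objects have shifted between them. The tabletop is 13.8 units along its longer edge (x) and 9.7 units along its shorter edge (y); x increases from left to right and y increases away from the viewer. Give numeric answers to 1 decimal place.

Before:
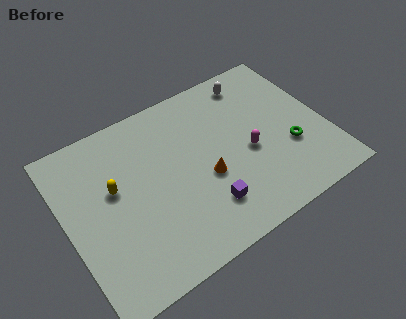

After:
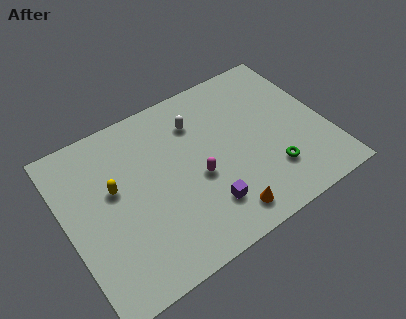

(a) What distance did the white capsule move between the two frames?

3.4

The white capsule moved from about (10.6, 8.3) to (7.3, 7.3), a distance of √(3.3² + 1.0²) ≈ 3.4.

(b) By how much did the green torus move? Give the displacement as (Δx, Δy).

(-1.2, -0.9)

The green torus started near (11.7, 3.4) and ended near (10.5, 2.5).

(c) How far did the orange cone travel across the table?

2.5

The orange cone moved from about (7.2, 3.9) to (7.7, 1.4), a distance of √(0.5² + 2.5²) ≈ 2.5.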